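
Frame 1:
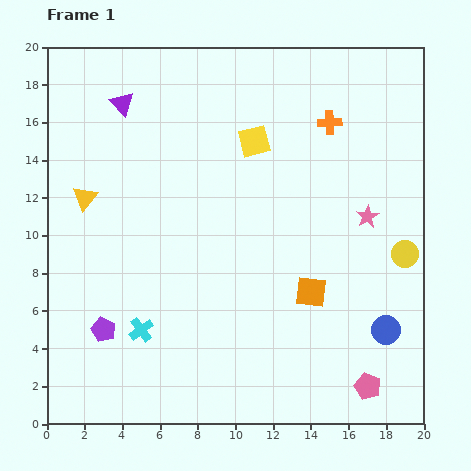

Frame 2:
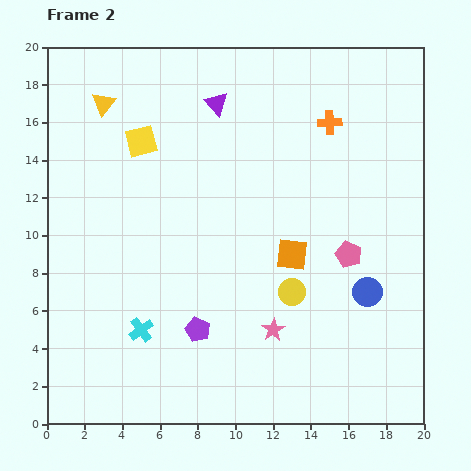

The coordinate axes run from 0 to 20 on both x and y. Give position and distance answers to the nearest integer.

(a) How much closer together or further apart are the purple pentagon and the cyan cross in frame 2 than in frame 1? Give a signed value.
+1

Distance in frame 1: 2. Distance in frame 2: 3.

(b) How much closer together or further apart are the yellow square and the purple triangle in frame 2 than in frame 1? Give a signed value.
-3

Distance in frame 1: 7. Distance in frame 2: 4.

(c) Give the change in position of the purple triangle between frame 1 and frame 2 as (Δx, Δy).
(5, 0)

The purple triangle was at (4, 17) in frame 1 and (9, 17) in frame 2.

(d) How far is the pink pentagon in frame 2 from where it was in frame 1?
7

The pink pentagon moved from (17, 2) to (16, 9), a distance of √(1² + 7²) ≈ 7.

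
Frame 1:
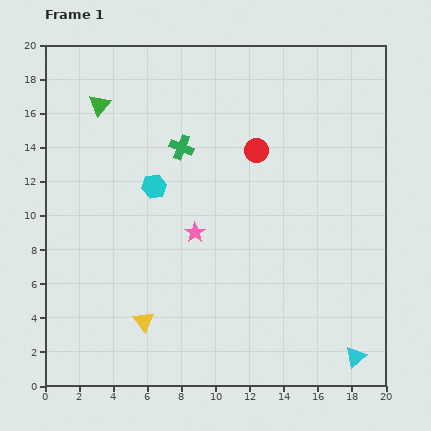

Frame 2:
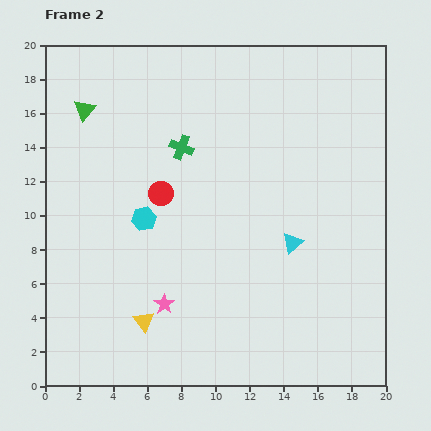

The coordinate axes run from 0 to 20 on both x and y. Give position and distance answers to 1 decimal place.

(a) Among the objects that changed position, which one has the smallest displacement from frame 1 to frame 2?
the green triangle

(moved 0.9)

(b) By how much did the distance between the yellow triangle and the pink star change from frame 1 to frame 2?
-4.4

Distance in frame 1: 6.0. Distance in frame 2: 1.6.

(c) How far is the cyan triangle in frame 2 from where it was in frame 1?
7.7

The cyan triangle moved from (18.2, 1.7) to (14.5, 8.4), a distance of √(3.7² + 6.7²) ≈ 7.7.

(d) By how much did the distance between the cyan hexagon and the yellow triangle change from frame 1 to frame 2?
-1.9

Distance in frame 1: 7.9. Distance in frame 2: 6.0.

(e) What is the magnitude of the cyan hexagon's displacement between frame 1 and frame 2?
2.0

The cyan hexagon moved from (6.4, 11.7) to (5.8, 9.8), a distance of √(0.6² + 1.9²) ≈ 2.0.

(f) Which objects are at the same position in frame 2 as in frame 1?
the green cross, the yellow triangle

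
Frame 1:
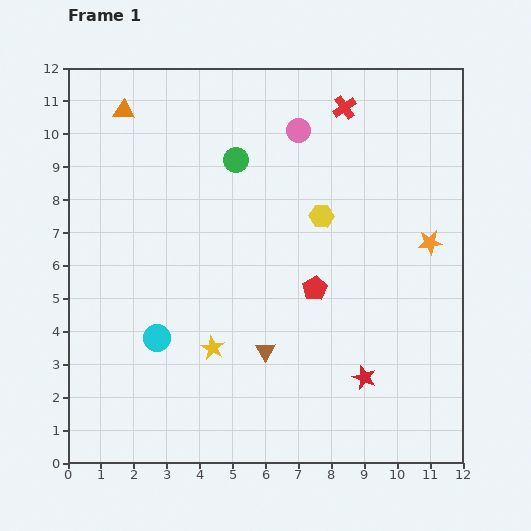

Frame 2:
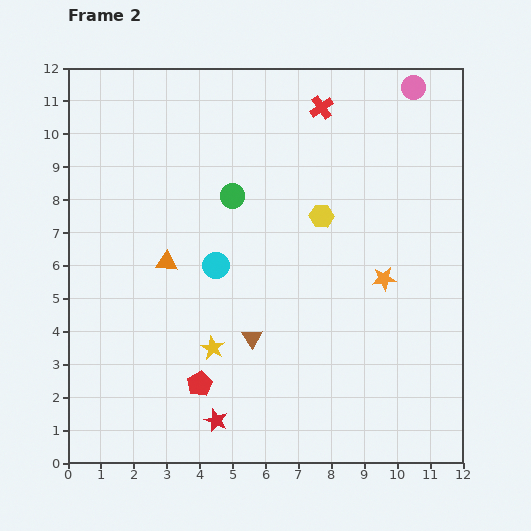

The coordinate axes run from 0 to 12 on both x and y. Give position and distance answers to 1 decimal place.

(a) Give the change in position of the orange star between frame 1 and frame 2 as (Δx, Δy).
(-1.4, -1.1)

The orange star was at (11.0, 6.7) in frame 1 and (9.6, 5.6) in frame 2.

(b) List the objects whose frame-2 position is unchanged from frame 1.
the yellow star, the yellow hexagon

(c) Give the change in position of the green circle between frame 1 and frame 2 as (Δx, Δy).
(-0.1, -1.1)

The green circle was at (5.1, 9.2) in frame 1 and (5.0, 8.1) in frame 2.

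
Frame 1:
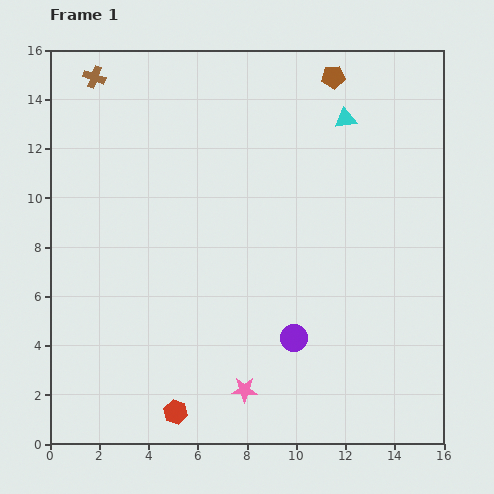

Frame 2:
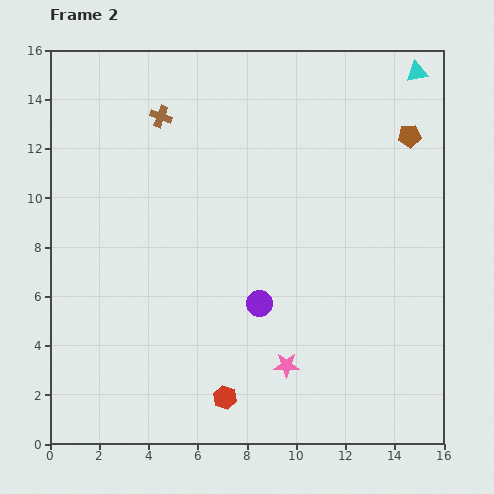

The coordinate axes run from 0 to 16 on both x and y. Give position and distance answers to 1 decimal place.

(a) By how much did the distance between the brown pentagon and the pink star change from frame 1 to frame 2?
-2.6

Distance in frame 1: 13.2. Distance in frame 2: 10.6.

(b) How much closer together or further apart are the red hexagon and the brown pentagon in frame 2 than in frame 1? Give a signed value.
-2.0

Distance in frame 1: 15.0. Distance in frame 2: 13.0.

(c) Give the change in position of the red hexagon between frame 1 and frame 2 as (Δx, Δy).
(2.0, 0.6)

The red hexagon was at (5.1, 1.3) in frame 1 and (7.1, 1.9) in frame 2.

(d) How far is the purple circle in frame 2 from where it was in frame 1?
2.0

The purple circle moved from (9.9, 4.3) to (8.5, 5.7), a distance of √(1.4² + 1.4²) ≈ 2.0.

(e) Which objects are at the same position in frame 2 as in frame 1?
none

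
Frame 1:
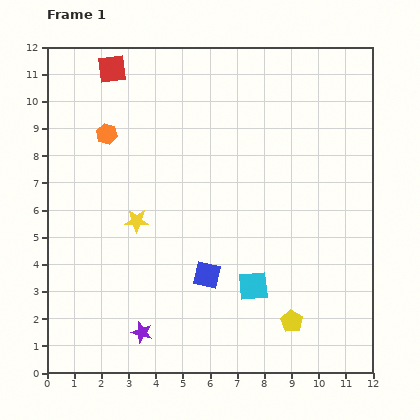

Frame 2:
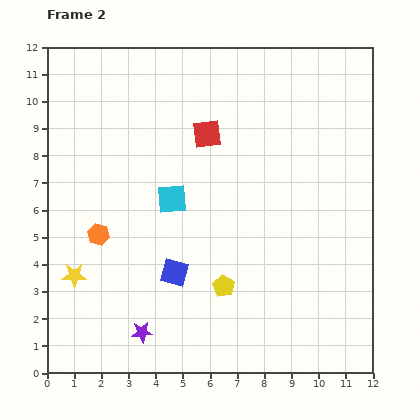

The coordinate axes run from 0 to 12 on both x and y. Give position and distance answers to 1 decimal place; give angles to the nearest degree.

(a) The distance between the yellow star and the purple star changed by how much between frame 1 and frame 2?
-0.8

Distance in frame 1: 4.1. Distance in frame 2: 3.3.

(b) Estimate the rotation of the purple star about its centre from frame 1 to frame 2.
20° counter-clockwise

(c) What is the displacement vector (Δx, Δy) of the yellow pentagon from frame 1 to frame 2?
(-2.5, 1.3)

The yellow pentagon was at (9.0, 1.9) in frame 1 and (6.5, 3.2) in frame 2.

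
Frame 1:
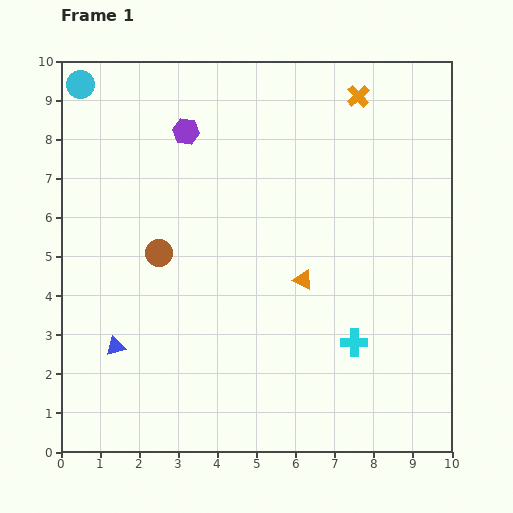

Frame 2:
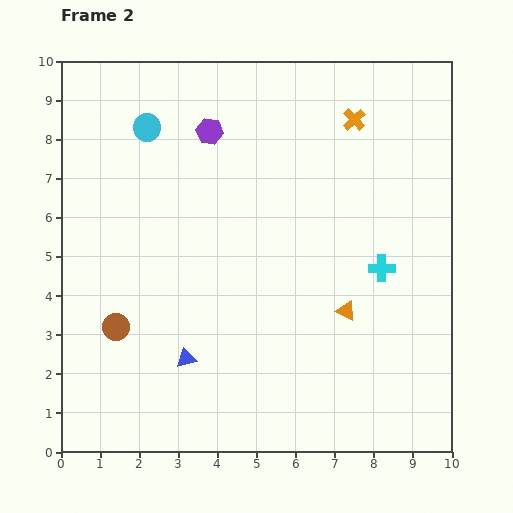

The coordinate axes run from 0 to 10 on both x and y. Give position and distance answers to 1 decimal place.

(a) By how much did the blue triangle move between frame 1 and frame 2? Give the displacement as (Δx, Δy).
(1.8, -0.3)

The blue triangle was at (1.4, 2.7) in frame 1 and (3.2, 2.4) in frame 2.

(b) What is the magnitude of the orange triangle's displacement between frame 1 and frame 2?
1.4

The orange triangle moved from (6.2, 4.4) to (7.3, 3.6), a distance of √(1.1² + 0.8²) ≈ 1.4.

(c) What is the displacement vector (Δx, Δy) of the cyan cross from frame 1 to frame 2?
(0.7, 1.9)

The cyan cross was at (7.5, 2.8) in frame 1 and (8.2, 4.7) in frame 2.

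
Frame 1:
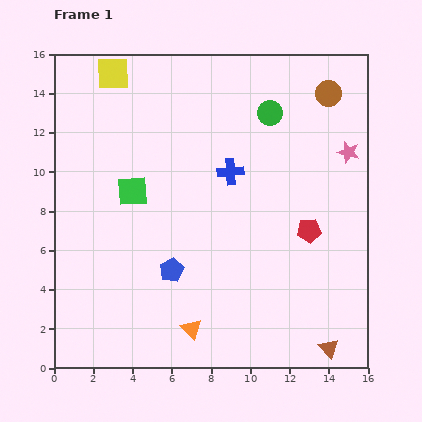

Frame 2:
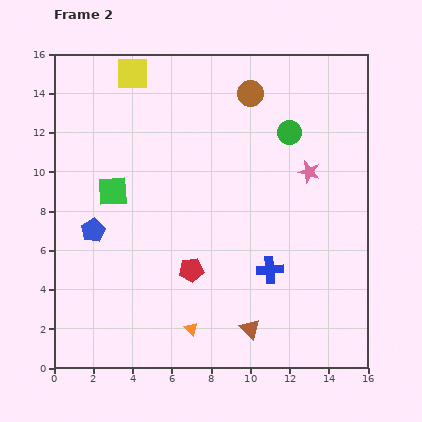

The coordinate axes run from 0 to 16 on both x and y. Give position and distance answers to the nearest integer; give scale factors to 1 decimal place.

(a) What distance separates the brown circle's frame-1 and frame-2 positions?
4

The brown circle moved from (14, 14) to (10, 14), a distance of √(4² + 0²) ≈ 4.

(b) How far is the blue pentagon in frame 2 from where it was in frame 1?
4

The blue pentagon moved from (6, 5) to (2, 7), a distance of √(4² + 2²) ≈ 4.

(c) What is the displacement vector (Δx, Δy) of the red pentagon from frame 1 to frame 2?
(-6, -2)

The red pentagon was at (13, 7) in frame 1 and (7, 5) in frame 2.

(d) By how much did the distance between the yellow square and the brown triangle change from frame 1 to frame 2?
-4

Distance in frame 1: 18. Distance in frame 2: 14.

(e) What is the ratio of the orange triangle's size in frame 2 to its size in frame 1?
0.6×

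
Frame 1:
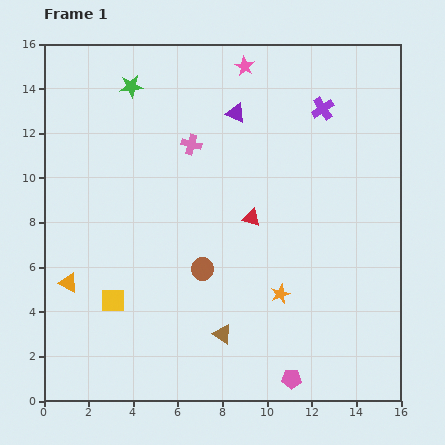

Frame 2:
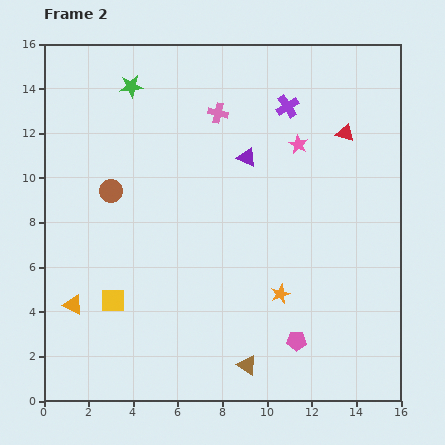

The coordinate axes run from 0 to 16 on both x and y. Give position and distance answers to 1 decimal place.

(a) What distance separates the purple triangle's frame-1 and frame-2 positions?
2.1

The purple triangle moved from (8.6, 12.9) to (9.1, 10.9), a distance of √(0.5² + 2.0²) ≈ 2.1.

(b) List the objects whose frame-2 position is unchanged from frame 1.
the green star, the orange star, the yellow square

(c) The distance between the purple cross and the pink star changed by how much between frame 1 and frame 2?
-2.2

Distance in frame 1: 4.0. Distance in frame 2: 1.8.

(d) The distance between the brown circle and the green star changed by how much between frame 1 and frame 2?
-4.0

Distance in frame 1: 8.8. Distance in frame 2: 4.8.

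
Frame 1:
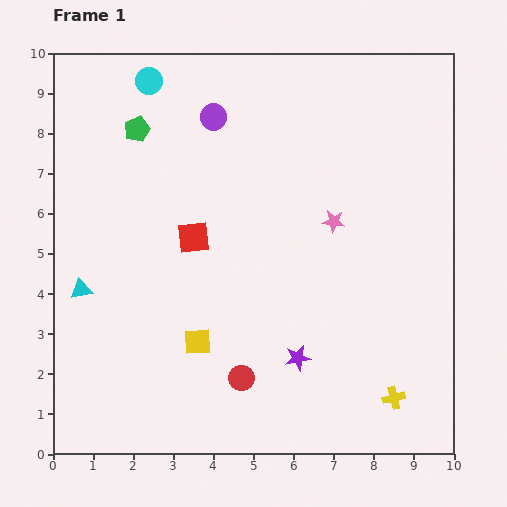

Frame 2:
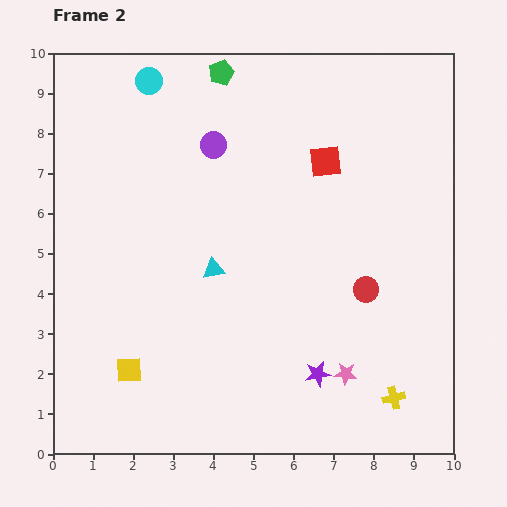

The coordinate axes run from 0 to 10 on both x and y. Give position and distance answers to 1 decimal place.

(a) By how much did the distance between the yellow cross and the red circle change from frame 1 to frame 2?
-1.0

Distance in frame 1: 3.8. Distance in frame 2: 2.8.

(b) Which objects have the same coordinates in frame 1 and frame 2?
the cyan circle, the yellow cross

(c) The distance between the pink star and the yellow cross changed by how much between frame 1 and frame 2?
-3.3

Distance in frame 1: 4.6. Distance in frame 2: 1.3.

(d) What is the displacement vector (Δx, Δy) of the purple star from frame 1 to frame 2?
(0.5, -0.4)

The purple star was at (6.1, 2.4) in frame 1 and (6.6, 2.0) in frame 2.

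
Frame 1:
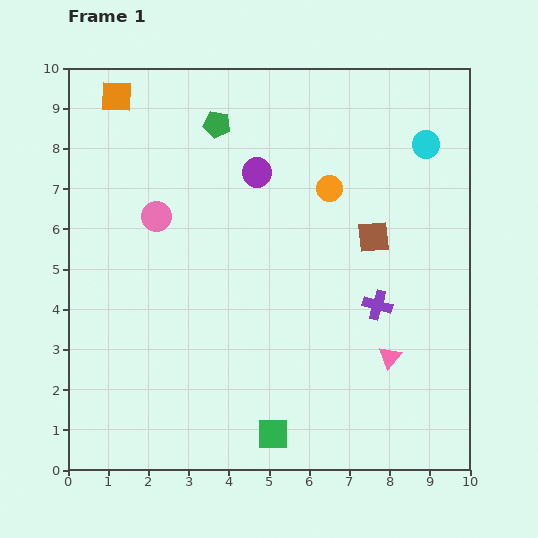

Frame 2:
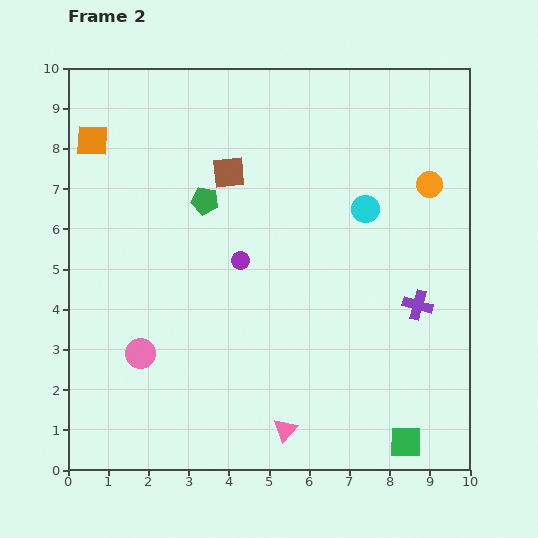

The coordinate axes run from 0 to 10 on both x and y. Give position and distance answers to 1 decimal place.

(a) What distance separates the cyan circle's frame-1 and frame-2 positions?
2.2

The cyan circle moved from (8.9, 8.1) to (7.4, 6.5), a distance of √(1.5² + 1.6²) ≈ 2.2.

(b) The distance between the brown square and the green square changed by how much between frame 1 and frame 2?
+2.5

Distance in frame 1: 5.5. Distance in frame 2: 8.0.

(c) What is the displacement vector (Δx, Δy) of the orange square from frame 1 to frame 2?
(-0.6, -1.1)

The orange square was at (1.2, 9.3) in frame 1 and (0.6, 8.2) in frame 2.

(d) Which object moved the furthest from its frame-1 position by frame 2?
the brown square

(moved 3.9; next 3.4)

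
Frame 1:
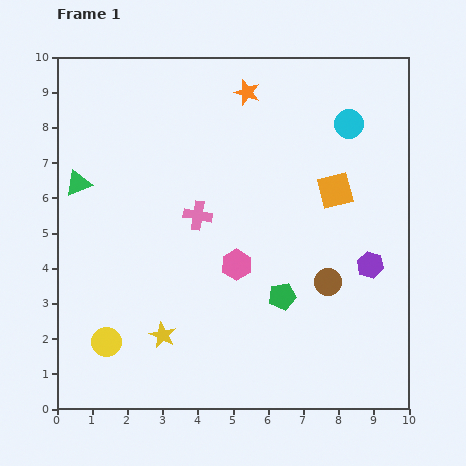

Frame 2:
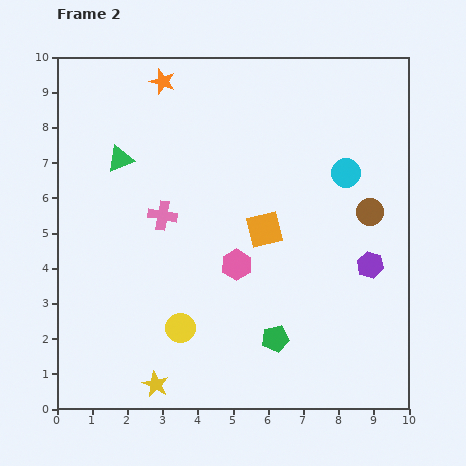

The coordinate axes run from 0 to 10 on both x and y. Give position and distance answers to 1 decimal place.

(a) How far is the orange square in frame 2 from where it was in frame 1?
2.3

The orange square moved from (7.9, 6.2) to (5.9, 5.1), a distance of √(2.0² + 1.1²) ≈ 2.3.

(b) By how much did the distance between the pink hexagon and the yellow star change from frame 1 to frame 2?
+1.2

Distance in frame 1: 2.9. Distance in frame 2: 4.1.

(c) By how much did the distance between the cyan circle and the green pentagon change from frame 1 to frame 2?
-0.2

Distance in frame 1: 5.3. Distance in frame 2: 5.1.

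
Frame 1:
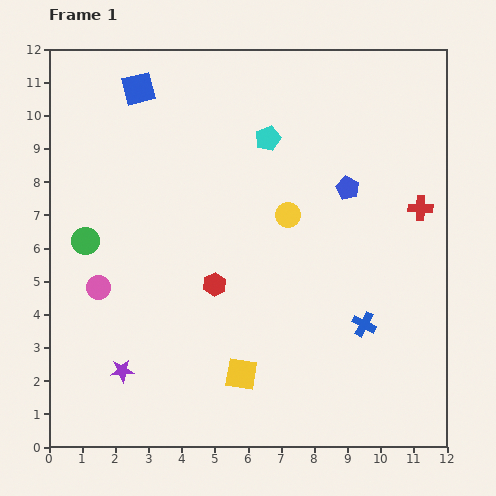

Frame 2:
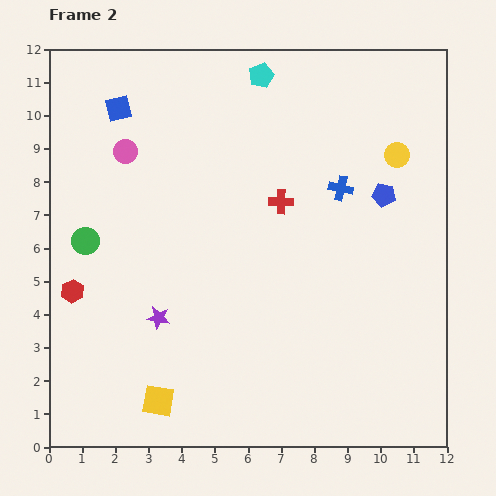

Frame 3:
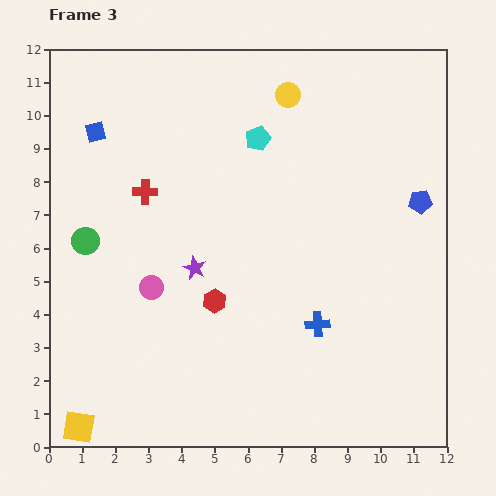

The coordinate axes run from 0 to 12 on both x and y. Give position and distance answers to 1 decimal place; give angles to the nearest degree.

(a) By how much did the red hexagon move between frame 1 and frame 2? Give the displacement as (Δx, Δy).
(-4.3, -0.2)

The red hexagon was at (5.0, 4.9) in frame 1 and (0.7, 4.7) in frame 2.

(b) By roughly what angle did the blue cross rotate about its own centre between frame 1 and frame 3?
31° counter-clockwise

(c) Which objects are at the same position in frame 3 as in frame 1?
the green circle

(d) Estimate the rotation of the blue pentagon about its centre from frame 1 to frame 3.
30° counter-clockwise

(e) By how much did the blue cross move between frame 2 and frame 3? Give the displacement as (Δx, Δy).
(-0.7, -4.1)

The blue cross was at (8.8, 7.8) in frame 2 and (8.1, 3.7) in frame 3.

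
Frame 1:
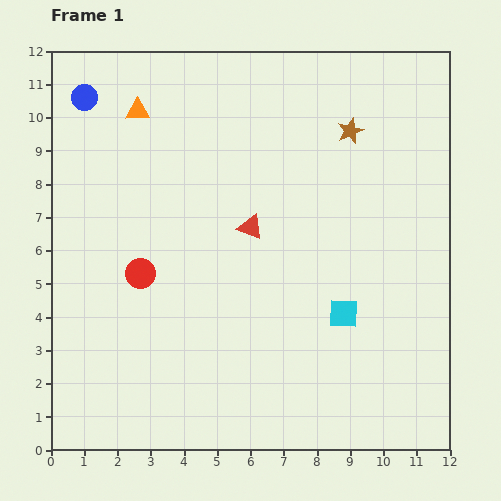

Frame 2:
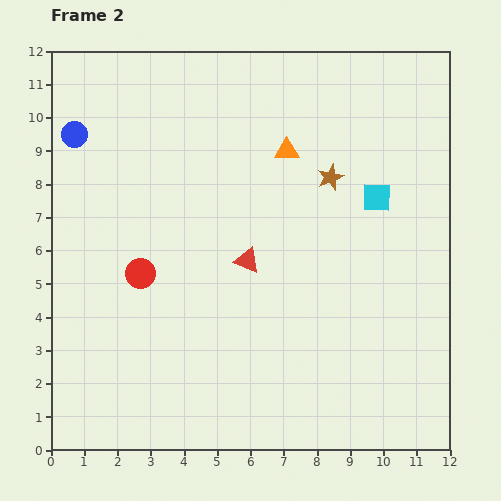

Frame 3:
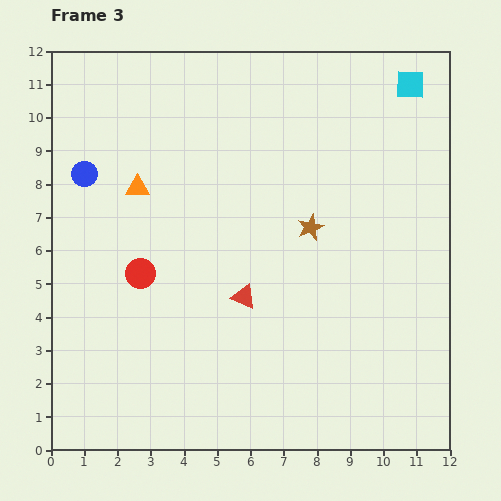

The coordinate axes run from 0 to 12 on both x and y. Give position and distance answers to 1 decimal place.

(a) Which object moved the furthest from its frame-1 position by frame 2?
the orange triangle

(moved 4.7; next 3.6)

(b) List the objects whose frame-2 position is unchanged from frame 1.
the red circle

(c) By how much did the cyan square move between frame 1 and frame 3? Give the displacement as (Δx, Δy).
(2.0, 6.9)

The cyan square was at (8.8, 4.1) in frame 1 and (10.8, 11.0) in frame 3.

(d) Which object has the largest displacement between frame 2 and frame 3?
the orange triangle

(moved 4.6; next 3.5)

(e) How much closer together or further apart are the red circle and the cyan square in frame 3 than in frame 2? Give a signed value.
+2.4

Distance in frame 2: 7.5. Distance in frame 3: 9.9.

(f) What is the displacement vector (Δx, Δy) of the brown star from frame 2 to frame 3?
(-0.6, -1.5)

The brown star was at (8.4, 8.2) in frame 2 and (7.8, 6.7) in frame 3.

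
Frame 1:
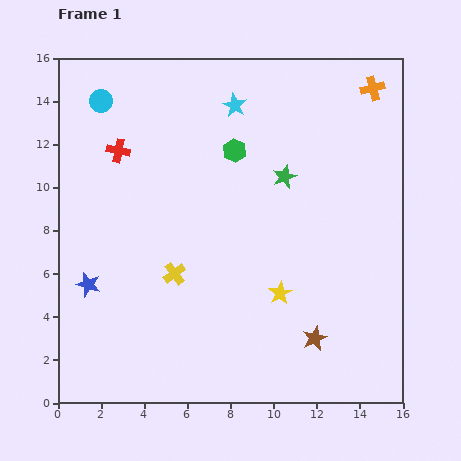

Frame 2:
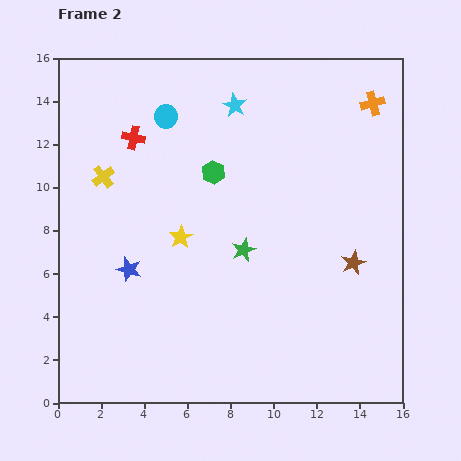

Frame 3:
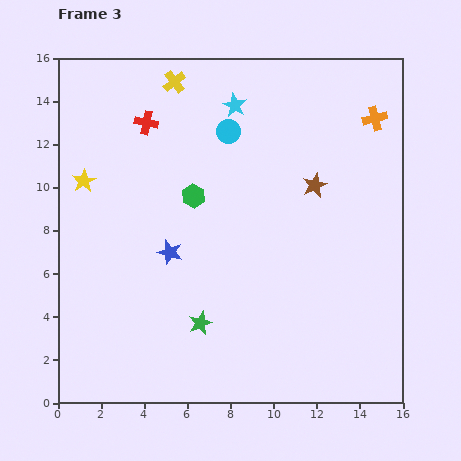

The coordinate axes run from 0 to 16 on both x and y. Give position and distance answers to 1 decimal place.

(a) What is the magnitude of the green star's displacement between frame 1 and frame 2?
3.9

The green star moved from (10.5, 10.5) to (8.6, 7.1), a distance of √(1.9² + 3.4²) ≈ 3.9.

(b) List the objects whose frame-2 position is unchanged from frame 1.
the cyan star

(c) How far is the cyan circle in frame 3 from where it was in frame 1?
6.1

The cyan circle moved from (2.0, 14.0) to (7.9, 12.6), a distance of √(5.9² + 1.4²) ≈ 6.1.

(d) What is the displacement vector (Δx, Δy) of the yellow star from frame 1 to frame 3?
(-9.1, 5.2)

The yellow star was at (10.3, 5.1) in frame 1 and (1.2, 10.3) in frame 3.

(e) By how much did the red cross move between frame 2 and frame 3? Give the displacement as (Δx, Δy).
(0.6, 0.7)

The red cross was at (3.5, 12.3) in frame 2 and (4.1, 13.0) in frame 3.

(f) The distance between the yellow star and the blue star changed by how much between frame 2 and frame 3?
+2.4

Distance in frame 2: 2.8. Distance in frame 3: 5.2.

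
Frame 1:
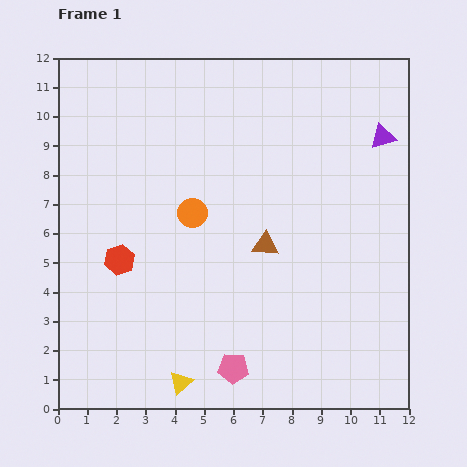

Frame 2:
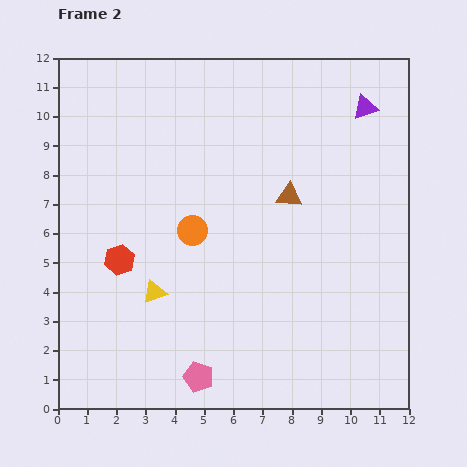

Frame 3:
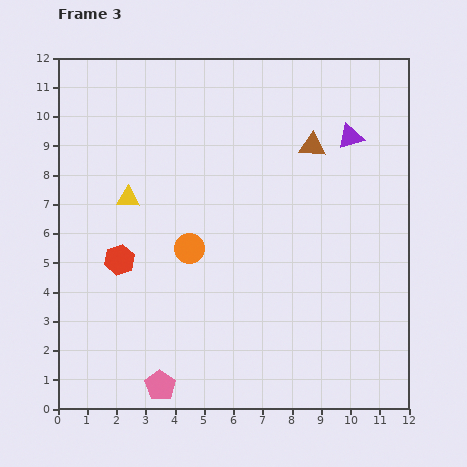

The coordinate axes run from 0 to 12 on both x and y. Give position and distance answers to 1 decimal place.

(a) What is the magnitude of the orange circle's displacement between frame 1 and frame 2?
0.6

The orange circle moved from (4.6, 6.7) to (4.6, 6.1), a distance of √(0.0² + 0.6²) ≈ 0.6.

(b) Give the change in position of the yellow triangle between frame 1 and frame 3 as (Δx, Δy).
(-1.8, 6.3)

The yellow triangle was at (4.2, 0.9) in frame 1 and (2.4, 7.2) in frame 3.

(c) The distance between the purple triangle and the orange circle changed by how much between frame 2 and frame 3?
-0.5

Distance in frame 2: 7.2. Distance in frame 3: 6.7.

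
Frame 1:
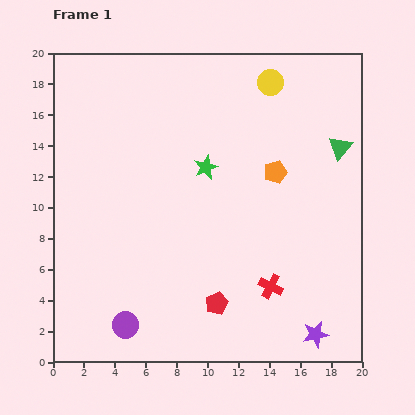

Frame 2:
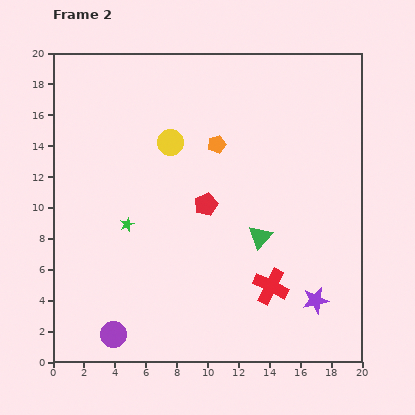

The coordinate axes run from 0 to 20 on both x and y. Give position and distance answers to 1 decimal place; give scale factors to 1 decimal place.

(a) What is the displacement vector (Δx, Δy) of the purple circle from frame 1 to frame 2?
(-0.8, -0.6)

The purple circle was at (4.7, 2.4) in frame 1 and (3.9, 1.8) in frame 2.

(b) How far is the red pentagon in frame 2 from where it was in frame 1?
6.4

The red pentagon moved from (10.6, 3.8) to (9.9, 10.2), a distance of √(0.7² + 6.4²) ≈ 6.4.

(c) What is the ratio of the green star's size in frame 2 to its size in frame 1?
0.6×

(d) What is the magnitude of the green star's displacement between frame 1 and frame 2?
6.3

The green star moved from (9.9, 12.6) to (4.8, 8.9), a distance of √(5.1² + 3.7²) ≈ 6.3.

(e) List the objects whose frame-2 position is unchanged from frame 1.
the red cross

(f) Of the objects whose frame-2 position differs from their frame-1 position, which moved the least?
the purple circle

(moved 1.0)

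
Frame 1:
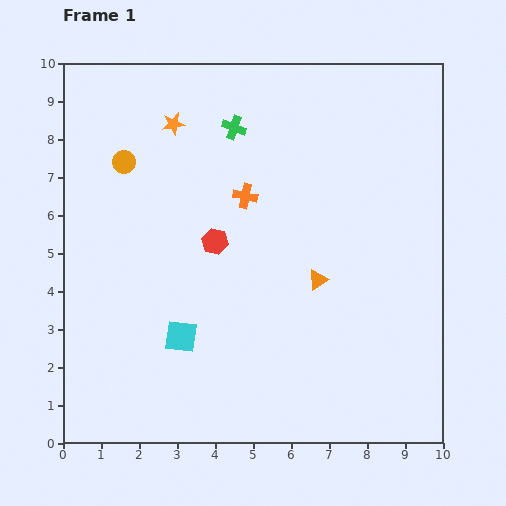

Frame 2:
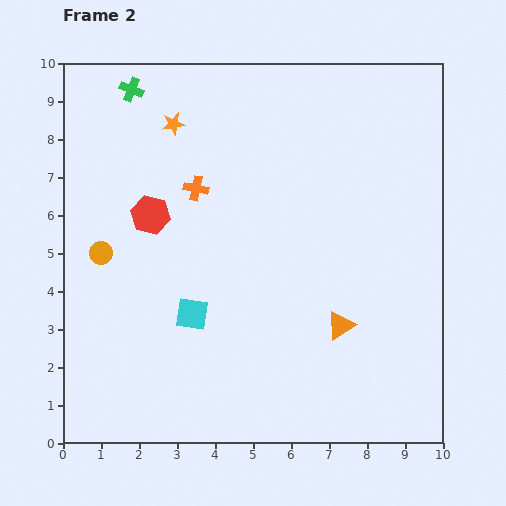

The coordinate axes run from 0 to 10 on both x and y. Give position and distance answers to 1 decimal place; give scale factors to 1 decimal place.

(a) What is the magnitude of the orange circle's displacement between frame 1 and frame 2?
2.5

The orange circle moved from (1.6, 7.4) to (1.0, 5.0), a distance of √(0.6² + 2.4²) ≈ 2.5.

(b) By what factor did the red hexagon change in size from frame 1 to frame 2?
1.5×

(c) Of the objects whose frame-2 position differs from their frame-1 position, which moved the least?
the cyan square

(moved 0.7)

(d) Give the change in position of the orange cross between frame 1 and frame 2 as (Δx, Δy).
(-1.3, 0.2)

The orange cross was at (4.8, 6.5) in frame 1 and (3.5, 6.7) in frame 2.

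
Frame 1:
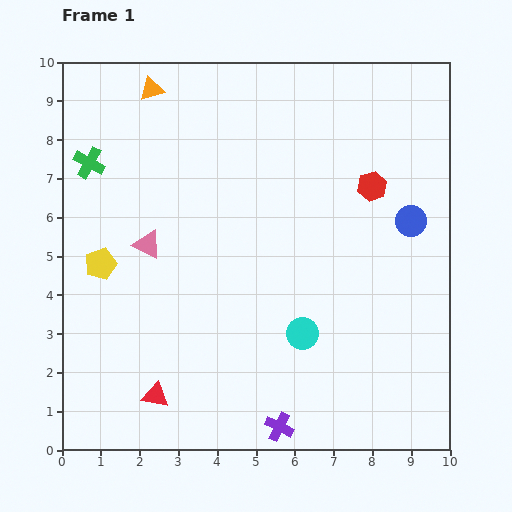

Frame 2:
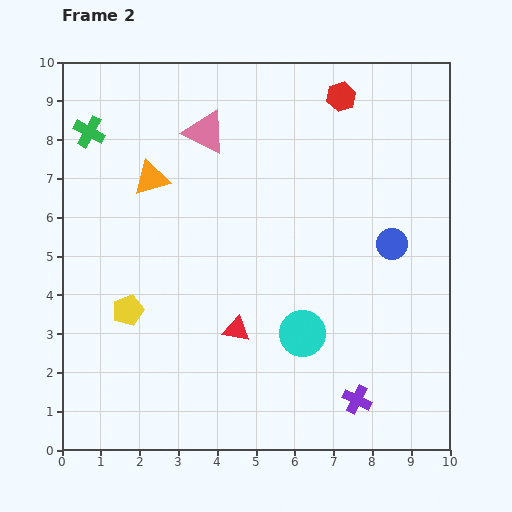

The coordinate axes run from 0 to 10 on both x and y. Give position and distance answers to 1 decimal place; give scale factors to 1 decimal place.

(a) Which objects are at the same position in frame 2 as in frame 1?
the cyan circle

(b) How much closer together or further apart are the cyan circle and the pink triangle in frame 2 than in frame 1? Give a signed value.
+1.2

Distance in frame 1: 4.6. Distance in frame 2: 5.8.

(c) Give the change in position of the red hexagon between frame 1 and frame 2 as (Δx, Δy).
(-0.8, 2.3)

The red hexagon was at (8.0, 6.8) in frame 1 and (7.2, 9.1) in frame 2.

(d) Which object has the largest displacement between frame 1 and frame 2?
the pink triangle

(moved 3.3; next 2.7)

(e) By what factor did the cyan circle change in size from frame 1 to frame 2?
1.5×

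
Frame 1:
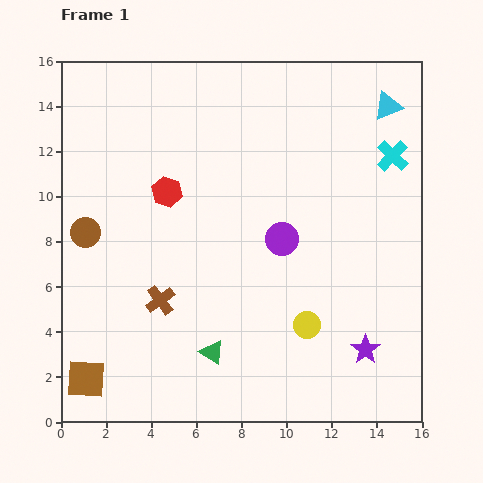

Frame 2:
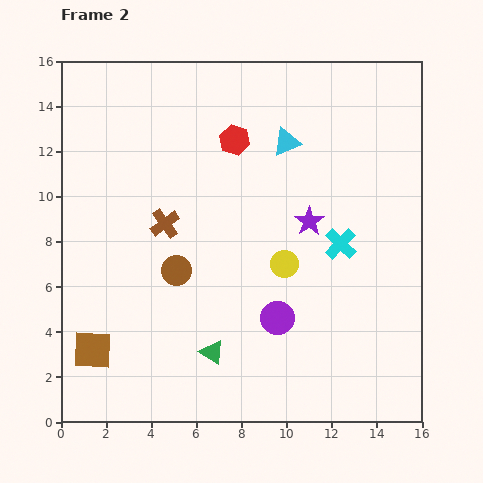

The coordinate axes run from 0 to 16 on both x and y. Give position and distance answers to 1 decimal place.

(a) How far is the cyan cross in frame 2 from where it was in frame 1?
4.5

The cyan cross moved from (14.7, 11.8) to (12.4, 7.9), a distance of √(2.3² + 3.9²) ≈ 4.5.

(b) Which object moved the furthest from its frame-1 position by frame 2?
the purple star

(moved 6.2; next 4.8)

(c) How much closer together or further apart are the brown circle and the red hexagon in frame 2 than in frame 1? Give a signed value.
+2.4

Distance in frame 1: 4.0. Distance in frame 2: 6.4.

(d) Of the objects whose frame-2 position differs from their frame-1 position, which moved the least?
the brown square

(moved 1.3)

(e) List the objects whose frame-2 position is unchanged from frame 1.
the green triangle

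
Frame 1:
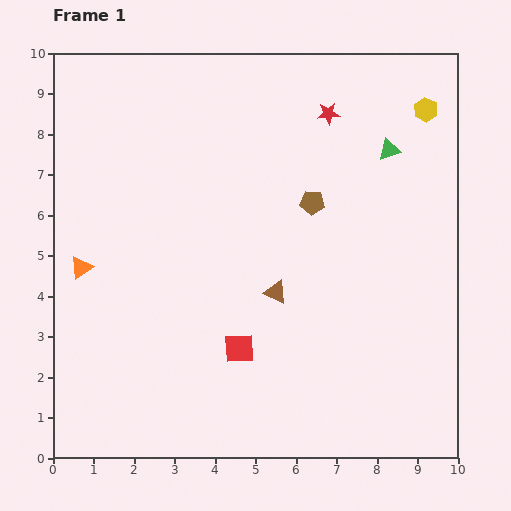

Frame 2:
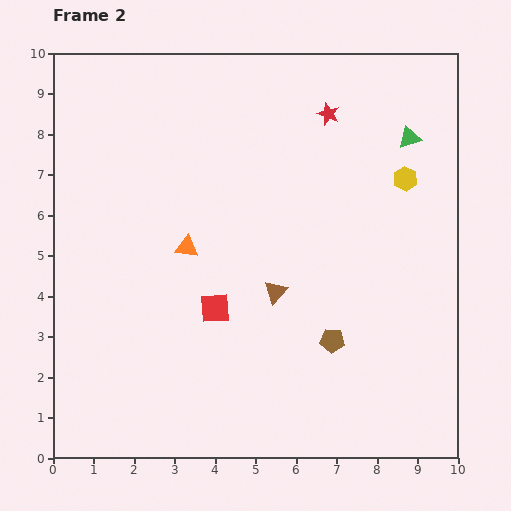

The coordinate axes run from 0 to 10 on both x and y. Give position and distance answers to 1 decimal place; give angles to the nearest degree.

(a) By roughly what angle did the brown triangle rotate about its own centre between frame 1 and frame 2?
49° clockwise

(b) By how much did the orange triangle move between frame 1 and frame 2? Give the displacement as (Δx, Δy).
(2.6, 0.5)

The orange triangle was at (0.7, 4.7) in frame 1 and (3.3, 5.2) in frame 2.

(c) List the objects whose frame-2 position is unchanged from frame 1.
the red star, the brown triangle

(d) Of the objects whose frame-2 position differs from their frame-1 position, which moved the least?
the green triangle

(moved 0.6)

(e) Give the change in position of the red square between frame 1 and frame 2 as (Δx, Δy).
(-0.6, 1.0)

The red square was at (4.6, 2.7) in frame 1 and (4.0, 3.7) in frame 2.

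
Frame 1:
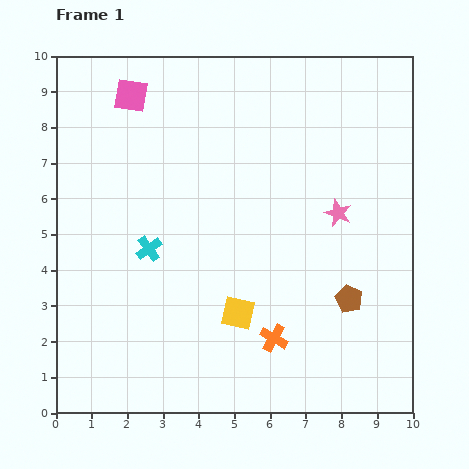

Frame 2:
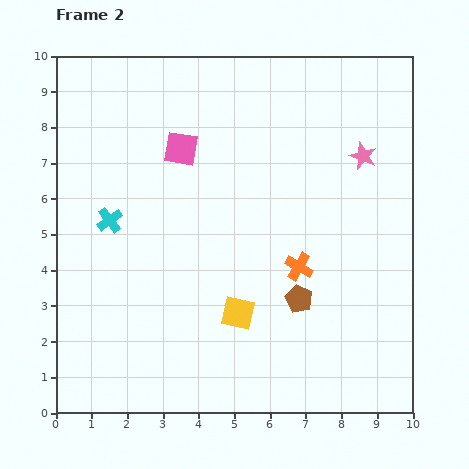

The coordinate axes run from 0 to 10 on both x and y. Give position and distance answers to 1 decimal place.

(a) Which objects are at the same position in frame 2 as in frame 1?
the yellow square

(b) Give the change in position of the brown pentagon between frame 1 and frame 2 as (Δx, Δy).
(-1.4, 0.0)

The brown pentagon was at (8.2, 3.2) in frame 1 and (6.8, 3.2) in frame 2.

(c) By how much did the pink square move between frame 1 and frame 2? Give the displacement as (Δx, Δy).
(1.4, -1.5)

The pink square was at (2.1, 8.9) in frame 1 and (3.5, 7.4) in frame 2.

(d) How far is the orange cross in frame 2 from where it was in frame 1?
2.1

The orange cross moved from (6.1, 2.1) to (6.8, 4.1), a distance of √(0.7² + 2.0²) ≈ 2.1.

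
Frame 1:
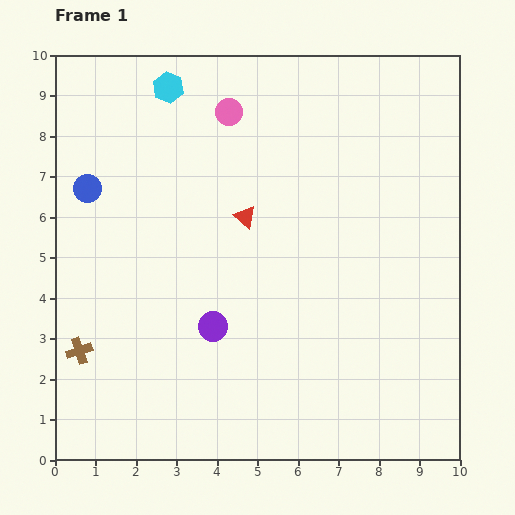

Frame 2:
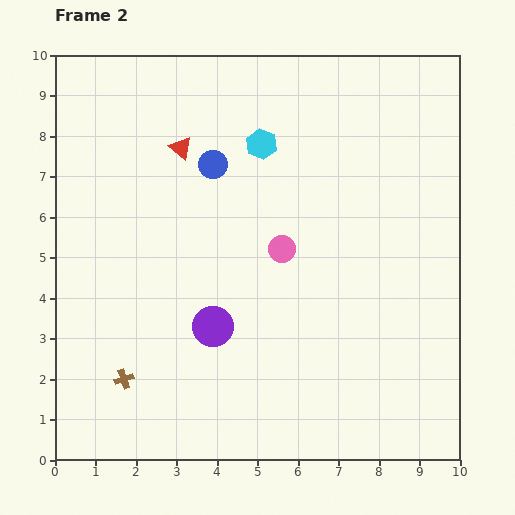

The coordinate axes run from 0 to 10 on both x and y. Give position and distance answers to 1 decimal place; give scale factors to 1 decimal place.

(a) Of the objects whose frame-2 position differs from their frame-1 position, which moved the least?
the brown cross

(moved 1.3)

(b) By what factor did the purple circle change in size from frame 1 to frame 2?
1.4×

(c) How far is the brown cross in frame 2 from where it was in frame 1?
1.3

The brown cross moved from (0.6, 2.7) to (1.7, 2.0), a distance of √(1.1² + 0.7²) ≈ 1.3.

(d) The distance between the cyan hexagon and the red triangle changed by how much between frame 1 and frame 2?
-1.7

Distance in frame 1: 3.7. Distance in frame 2: 2.0.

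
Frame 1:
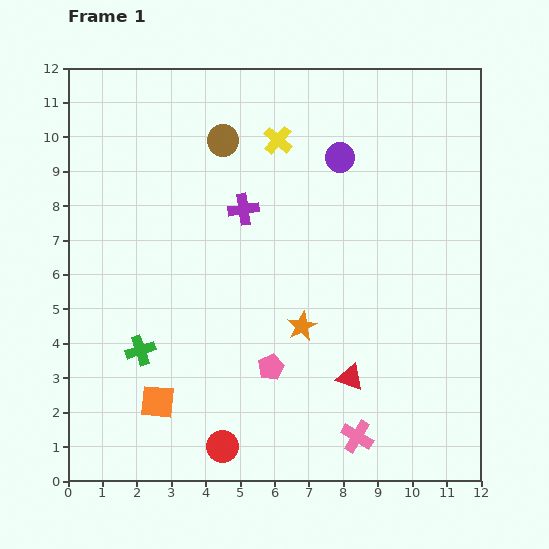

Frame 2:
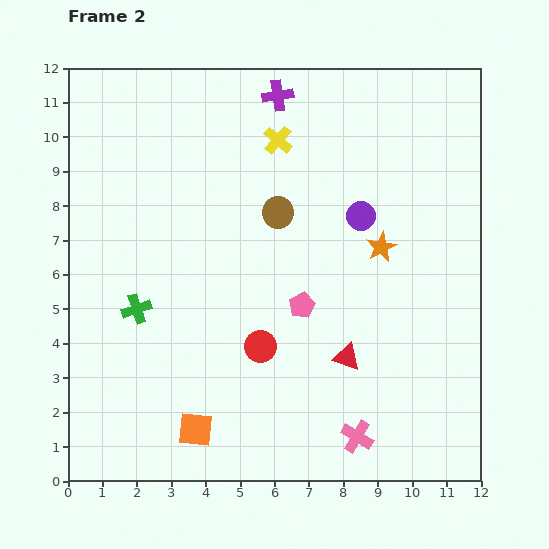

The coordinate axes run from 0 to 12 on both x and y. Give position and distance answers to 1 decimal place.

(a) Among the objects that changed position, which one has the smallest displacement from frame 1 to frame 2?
the red triangle

(moved 0.6)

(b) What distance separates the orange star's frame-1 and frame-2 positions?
3.3

The orange star moved from (6.8, 4.5) to (9.1, 6.8), a distance of √(2.3² + 2.3²) ≈ 3.3.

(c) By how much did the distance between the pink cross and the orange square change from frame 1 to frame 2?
-1.2

Distance in frame 1: 5.9. Distance in frame 2: 4.7.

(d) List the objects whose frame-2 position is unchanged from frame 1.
the pink cross, the yellow cross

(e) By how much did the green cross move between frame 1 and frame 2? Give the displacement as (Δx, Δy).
(-0.1, 1.2)

The green cross was at (2.1, 3.8) in frame 1 and (2.0, 5.0) in frame 2.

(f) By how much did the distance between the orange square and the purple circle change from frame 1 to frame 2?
-1.1

Distance in frame 1: 8.9. Distance in frame 2: 7.8.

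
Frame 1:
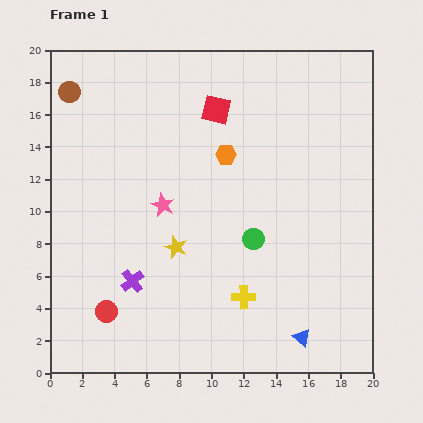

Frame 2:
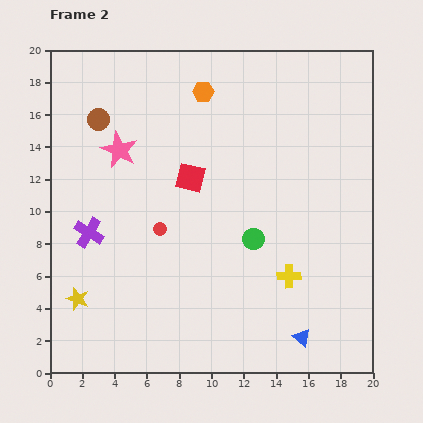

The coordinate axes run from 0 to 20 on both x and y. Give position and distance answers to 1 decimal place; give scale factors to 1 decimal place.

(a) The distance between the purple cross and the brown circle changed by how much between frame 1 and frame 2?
-5.3

Distance in frame 1: 12.3. Distance in frame 2: 7.0.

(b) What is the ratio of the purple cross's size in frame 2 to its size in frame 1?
1.3×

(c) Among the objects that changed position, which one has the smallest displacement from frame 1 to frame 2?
the brown circle

(moved 2.5)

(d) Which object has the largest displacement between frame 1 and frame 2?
the yellow star

(moved 6.9; next 6.1)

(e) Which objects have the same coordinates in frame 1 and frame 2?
the green circle, the blue triangle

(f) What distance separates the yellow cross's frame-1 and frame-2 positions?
3.1

The yellow cross moved from (12.0, 4.7) to (14.8, 6.0), a distance of √(2.8² + 1.3²) ≈ 3.1.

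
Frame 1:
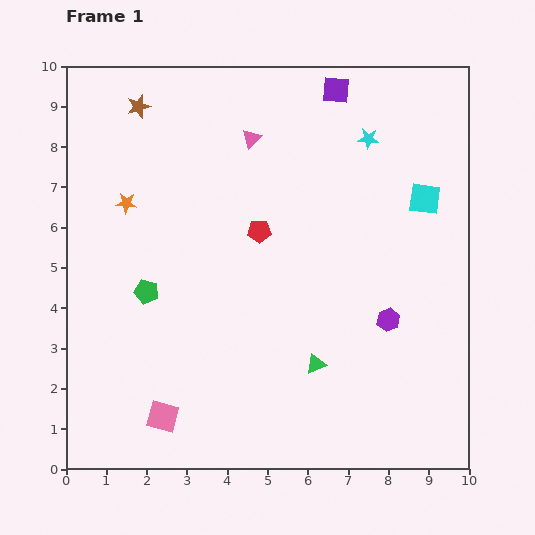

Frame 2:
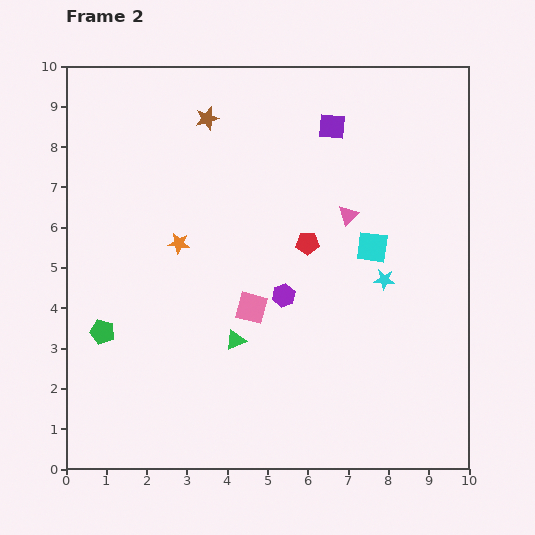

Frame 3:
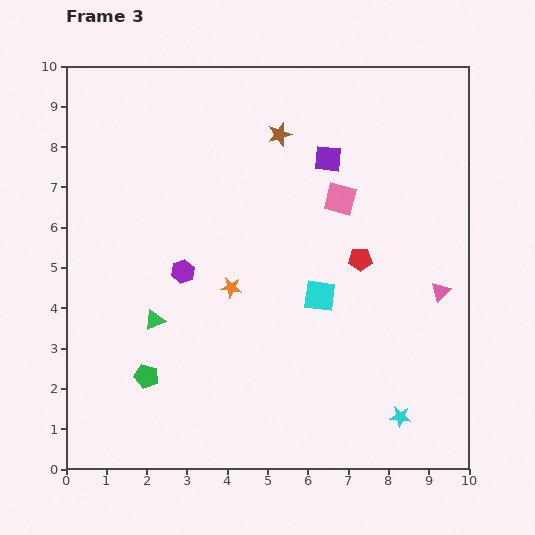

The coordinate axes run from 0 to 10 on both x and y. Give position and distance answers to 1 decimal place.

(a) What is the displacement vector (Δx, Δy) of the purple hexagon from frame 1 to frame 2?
(-2.6, 0.6)

The purple hexagon was at (8.0, 3.7) in frame 1 and (5.4, 4.3) in frame 2.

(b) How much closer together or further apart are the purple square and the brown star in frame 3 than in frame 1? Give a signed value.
-3.6

Distance in frame 1: 4.9. Distance in frame 3: 1.3.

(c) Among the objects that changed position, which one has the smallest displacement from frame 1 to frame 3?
the purple square

(moved 1.7)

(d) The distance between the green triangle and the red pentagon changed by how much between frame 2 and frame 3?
+2.3

Distance in frame 2: 3.0. Distance in frame 3: 5.3.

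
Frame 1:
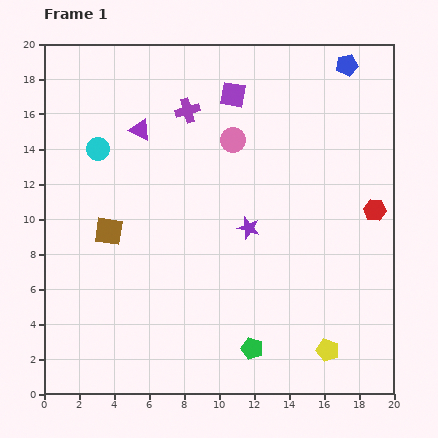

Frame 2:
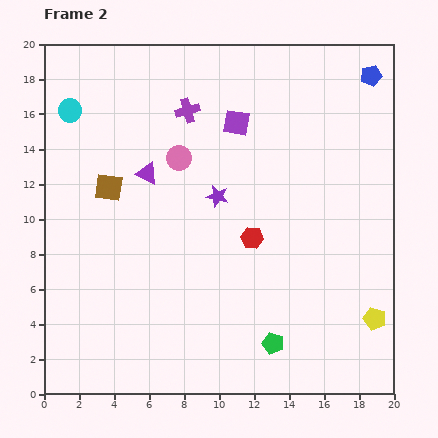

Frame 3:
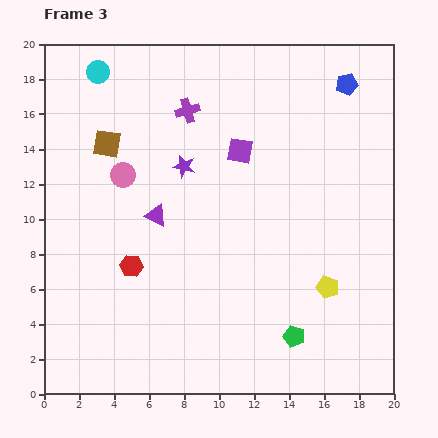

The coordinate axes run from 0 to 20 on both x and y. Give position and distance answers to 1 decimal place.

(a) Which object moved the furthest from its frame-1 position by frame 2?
the red hexagon

(moved 7.2; next 3.3)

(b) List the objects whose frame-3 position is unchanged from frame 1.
the purple cross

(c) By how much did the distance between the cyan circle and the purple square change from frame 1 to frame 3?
+1.0

Distance in frame 1: 8.3. Distance in frame 3: 9.3.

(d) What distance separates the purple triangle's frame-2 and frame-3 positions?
2.5

The purple triangle moved from (5.9, 12.6) to (6.4, 10.2), a distance of √(0.5² + 2.4²) ≈ 2.5.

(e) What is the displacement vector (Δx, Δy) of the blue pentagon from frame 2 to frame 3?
(-1.4, -0.5)

The blue pentagon was at (18.7, 18.2) in frame 2 and (17.3, 17.7) in frame 3.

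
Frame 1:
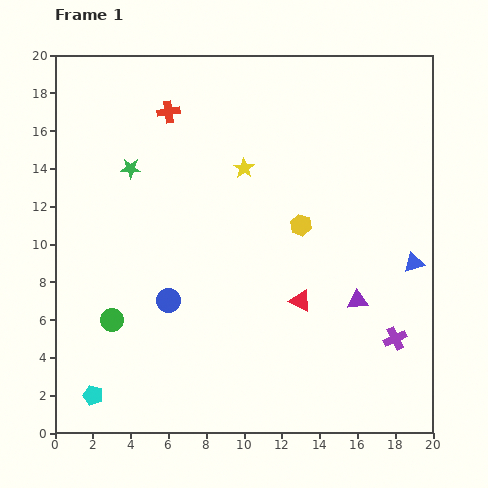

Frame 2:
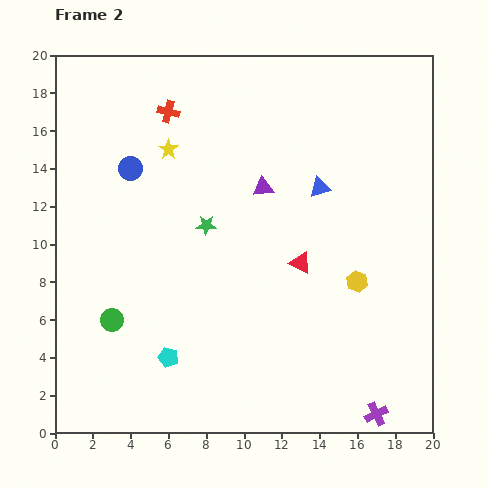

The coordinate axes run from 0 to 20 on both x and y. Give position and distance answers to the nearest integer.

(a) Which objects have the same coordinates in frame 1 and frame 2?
the red cross, the green circle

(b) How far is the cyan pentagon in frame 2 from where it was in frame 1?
4

The cyan pentagon moved from (2, 2) to (6, 4), a distance of √(4² + 2²) ≈ 4.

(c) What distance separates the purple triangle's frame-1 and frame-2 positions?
8

The purple triangle moved from (16, 7) to (11, 13), a distance of √(5² + 6²) ≈ 8.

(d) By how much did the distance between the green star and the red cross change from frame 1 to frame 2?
+2

Distance in frame 1: 4. Distance in frame 2: 6.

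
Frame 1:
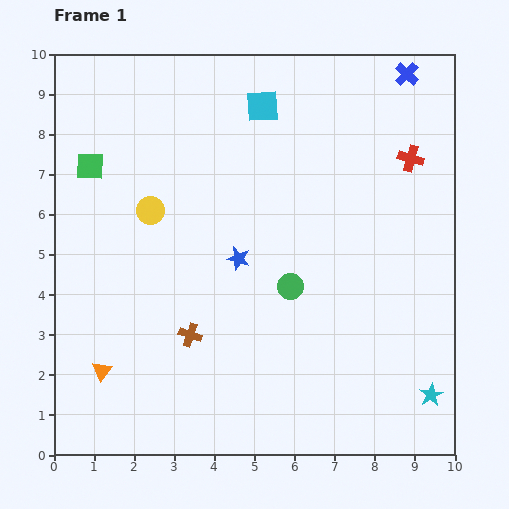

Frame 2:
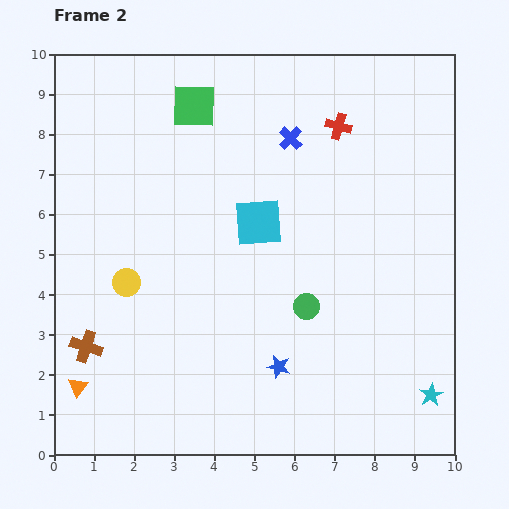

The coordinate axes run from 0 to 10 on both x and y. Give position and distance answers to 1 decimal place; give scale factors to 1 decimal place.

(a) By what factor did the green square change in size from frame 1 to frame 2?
1.6×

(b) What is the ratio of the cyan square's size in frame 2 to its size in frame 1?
1.5×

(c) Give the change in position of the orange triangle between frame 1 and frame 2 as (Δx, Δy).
(-0.6, -0.4)

The orange triangle was at (1.2, 2.1) in frame 1 and (0.6, 1.7) in frame 2.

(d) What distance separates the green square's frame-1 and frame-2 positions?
3.0

The green square moved from (0.9, 7.2) to (3.5, 8.7), a distance of √(2.6² + 1.5²) ≈ 3.0.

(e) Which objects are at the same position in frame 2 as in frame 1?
the cyan star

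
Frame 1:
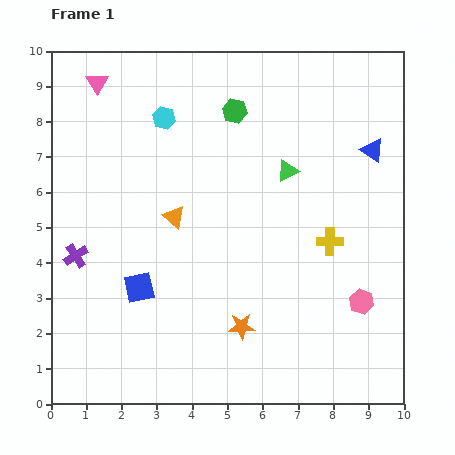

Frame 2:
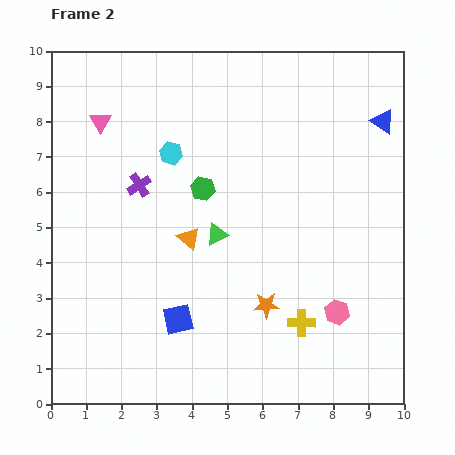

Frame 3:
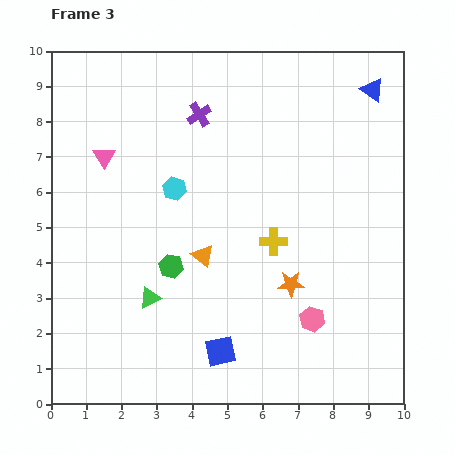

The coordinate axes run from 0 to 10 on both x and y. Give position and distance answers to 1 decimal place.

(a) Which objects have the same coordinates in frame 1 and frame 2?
none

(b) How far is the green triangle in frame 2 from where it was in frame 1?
2.7

The green triangle moved from (6.7, 6.6) to (4.7, 4.8), a distance of √(2.0² + 1.8²) ≈ 2.7.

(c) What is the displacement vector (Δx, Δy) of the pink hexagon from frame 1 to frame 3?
(-1.4, -0.5)

The pink hexagon was at (8.8, 2.9) in frame 1 and (7.4, 2.4) in frame 3.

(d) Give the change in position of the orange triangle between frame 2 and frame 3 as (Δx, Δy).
(0.4, -0.5)

The orange triangle was at (3.9, 4.7) in frame 2 and (4.3, 4.2) in frame 3.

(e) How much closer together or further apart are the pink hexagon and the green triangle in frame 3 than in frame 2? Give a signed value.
+0.6

Distance in frame 2: 4.0. Distance in frame 3: 4.6.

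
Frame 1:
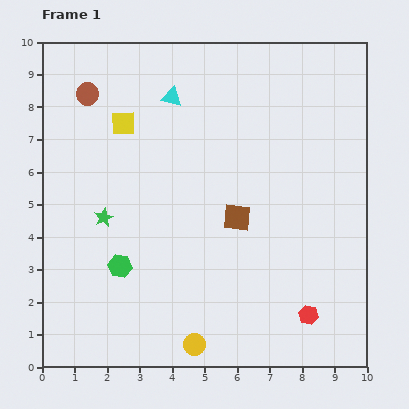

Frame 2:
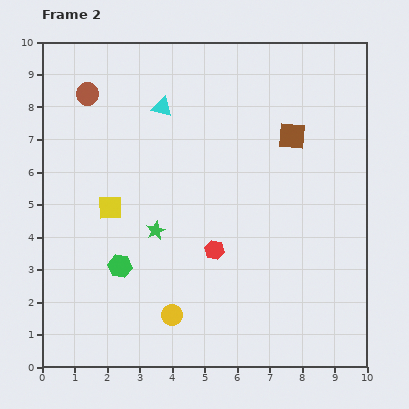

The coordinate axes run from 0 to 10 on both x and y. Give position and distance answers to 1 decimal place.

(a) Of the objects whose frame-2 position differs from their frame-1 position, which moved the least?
the cyan triangle

(moved 0.4)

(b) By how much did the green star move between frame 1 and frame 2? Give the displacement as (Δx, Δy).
(1.6, -0.4)

The green star was at (1.9, 4.6) in frame 1 and (3.5, 4.2) in frame 2.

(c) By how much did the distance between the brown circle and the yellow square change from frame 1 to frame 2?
+2.2

Distance in frame 1: 1.4. Distance in frame 2: 3.6.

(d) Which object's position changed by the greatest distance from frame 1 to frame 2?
the red hexagon

(moved 3.5; next 3.0)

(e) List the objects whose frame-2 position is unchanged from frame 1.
the brown circle, the green hexagon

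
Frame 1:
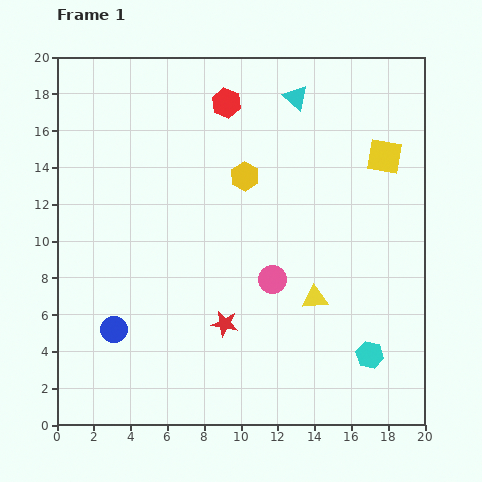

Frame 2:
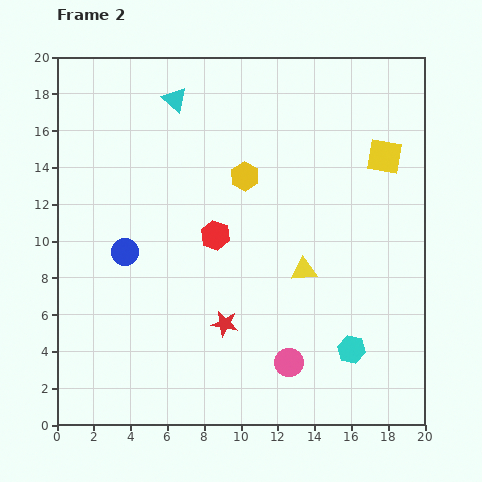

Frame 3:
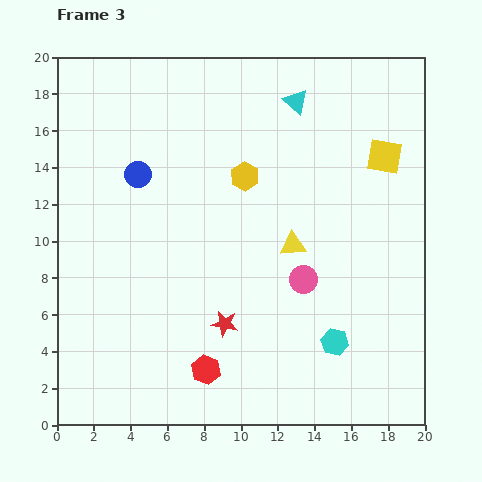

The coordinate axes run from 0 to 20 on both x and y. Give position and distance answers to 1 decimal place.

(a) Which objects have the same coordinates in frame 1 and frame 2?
the red star, the yellow square, the yellow hexagon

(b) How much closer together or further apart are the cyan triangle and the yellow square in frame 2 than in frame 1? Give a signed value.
+6.0

Distance in frame 1: 5.8. Distance in frame 2: 11.8.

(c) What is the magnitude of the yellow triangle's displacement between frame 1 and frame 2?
1.6

The yellow triangle moved from (14.0, 6.9) to (13.4, 8.4), a distance of √(0.6² + 1.5²) ≈ 1.6.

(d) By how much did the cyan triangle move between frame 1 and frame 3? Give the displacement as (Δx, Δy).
(0.0, -0.2)

The cyan triangle was at (13.0, 17.8) in frame 1 and (13.0, 17.6) in frame 3.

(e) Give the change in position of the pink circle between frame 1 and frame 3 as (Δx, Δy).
(1.7, 0.0)

The pink circle was at (11.7, 7.9) in frame 1 and (13.4, 7.9) in frame 3.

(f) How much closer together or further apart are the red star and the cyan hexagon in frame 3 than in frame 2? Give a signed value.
-0.9

Distance in frame 2: 7.0. Distance in frame 3: 6.1.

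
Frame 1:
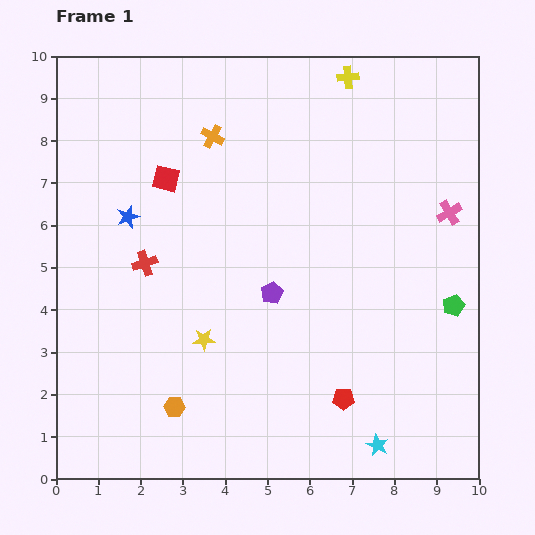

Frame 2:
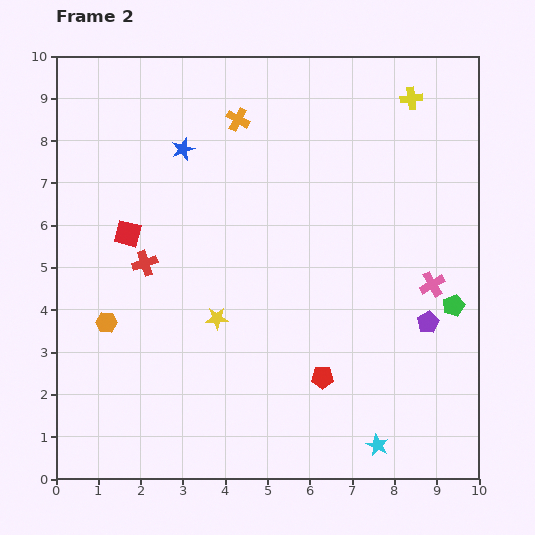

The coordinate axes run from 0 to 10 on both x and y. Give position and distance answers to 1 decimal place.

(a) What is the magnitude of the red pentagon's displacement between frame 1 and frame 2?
0.7

The red pentagon moved from (6.8, 1.9) to (6.3, 2.4), a distance of √(0.5² + 0.5²) ≈ 0.7.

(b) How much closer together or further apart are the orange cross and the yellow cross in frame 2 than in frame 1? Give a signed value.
+0.6

Distance in frame 1: 3.5. Distance in frame 2: 4.1.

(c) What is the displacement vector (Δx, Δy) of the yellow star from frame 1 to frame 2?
(0.3, 0.5)

The yellow star was at (3.5, 3.3) in frame 1 and (3.8, 3.8) in frame 2.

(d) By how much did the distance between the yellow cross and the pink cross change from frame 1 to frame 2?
+0.4

Distance in frame 1: 4.0. Distance in frame 2: 4.4.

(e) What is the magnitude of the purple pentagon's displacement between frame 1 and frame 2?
3.8

The purple pentagon moved from (5.1, 4.4) to (8.8, 3.7), a distance of √(3.7² + 0.7²) ≈ 3.8.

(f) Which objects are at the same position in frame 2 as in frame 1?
the green pentagon, the red cross, the cyan star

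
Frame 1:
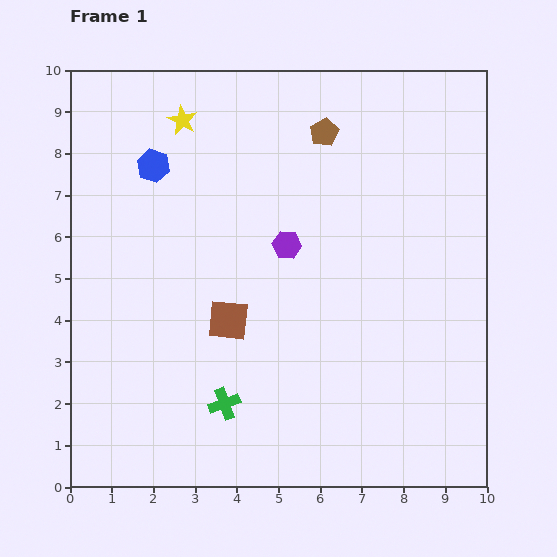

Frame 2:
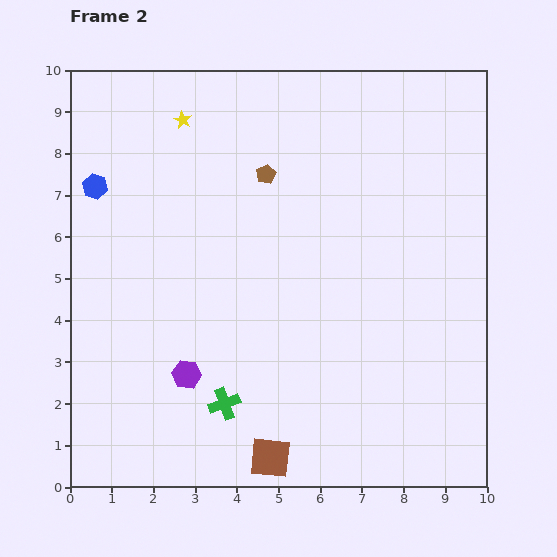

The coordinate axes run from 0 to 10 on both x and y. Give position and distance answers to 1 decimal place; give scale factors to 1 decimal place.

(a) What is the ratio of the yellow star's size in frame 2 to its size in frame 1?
0.6×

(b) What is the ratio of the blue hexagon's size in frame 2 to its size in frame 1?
0.8×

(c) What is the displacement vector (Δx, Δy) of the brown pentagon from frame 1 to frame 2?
(-1.4, -1.0)

The brown pentagon was at (6.1, 8.5) in frame 1 and (4.7, 7.5) in frame 2.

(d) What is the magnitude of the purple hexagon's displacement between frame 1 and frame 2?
3.9

The purple hexagon moved from (5.2, 5.8) to (2.8, 2.7), a distance of √(2.4² + 3.1²) ≈ 3.9.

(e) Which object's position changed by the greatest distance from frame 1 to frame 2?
the purple hexagon

(moved 3.9; next 3.4)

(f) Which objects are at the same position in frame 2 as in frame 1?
the yellow star, the green cross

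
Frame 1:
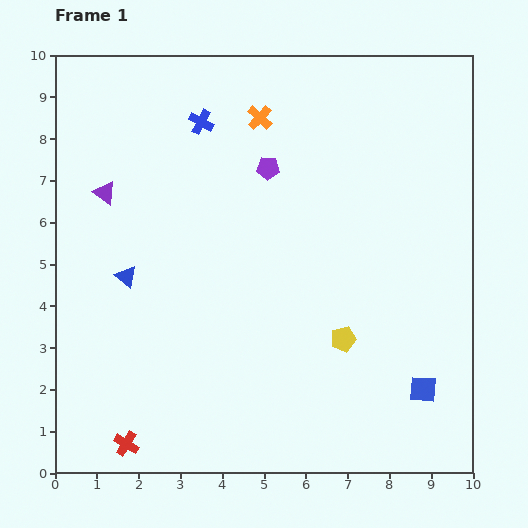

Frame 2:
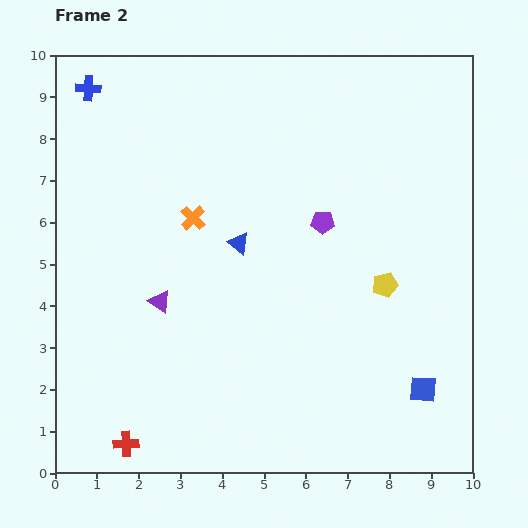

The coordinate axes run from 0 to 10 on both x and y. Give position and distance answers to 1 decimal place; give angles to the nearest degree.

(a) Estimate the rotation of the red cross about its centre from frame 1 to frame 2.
34° counter-clockwise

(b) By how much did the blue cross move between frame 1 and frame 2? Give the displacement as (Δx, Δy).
(-2.7, 0.8)

The blue cross was at (3.5, 8.4) in frame 1 and (0.8, 9.2) in frame 2.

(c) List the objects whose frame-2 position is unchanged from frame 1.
the blue square, the red cross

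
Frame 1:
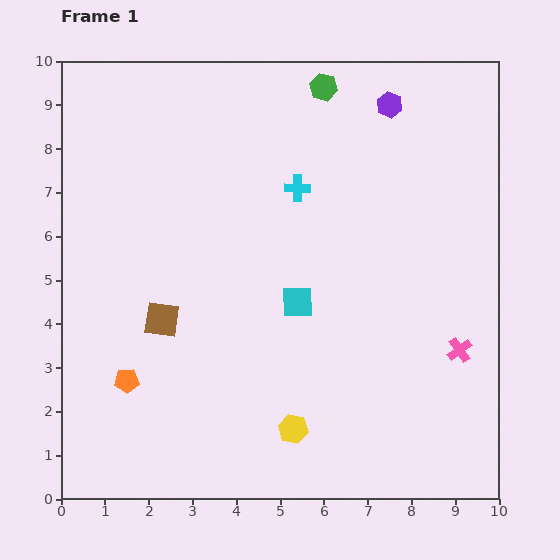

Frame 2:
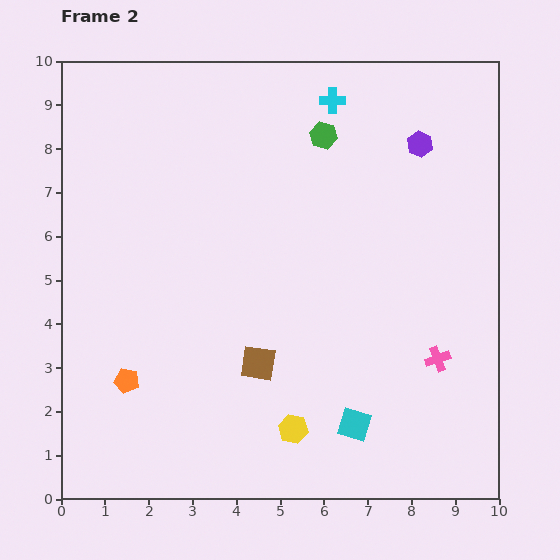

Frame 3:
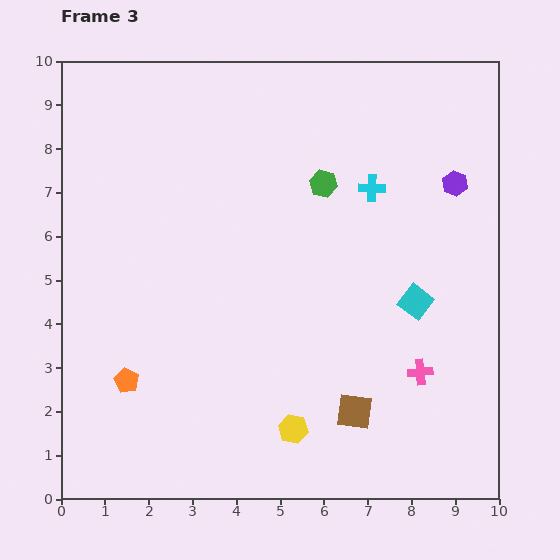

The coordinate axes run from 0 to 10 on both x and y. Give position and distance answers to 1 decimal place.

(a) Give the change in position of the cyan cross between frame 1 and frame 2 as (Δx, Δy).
(0.8, 2.0)

The cyan cross was at (5.4, 7.1) in frame 1 and (6.2, 9.1) in frame 2.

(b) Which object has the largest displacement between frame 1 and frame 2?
the cyan square

(moved 3.1; next 2.4)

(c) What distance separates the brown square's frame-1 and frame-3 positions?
4.9

The brown square moved from (2.3, 4.1) to (6.7, 2.0), a distance of √(4.4² + 2.1²) ≈ 4.9.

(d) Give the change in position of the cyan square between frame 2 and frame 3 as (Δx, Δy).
(1.4, 2.8)

The cyan square was at (6.7, 1.7) in frame 2 and (8.1, 4.5) in frame 3.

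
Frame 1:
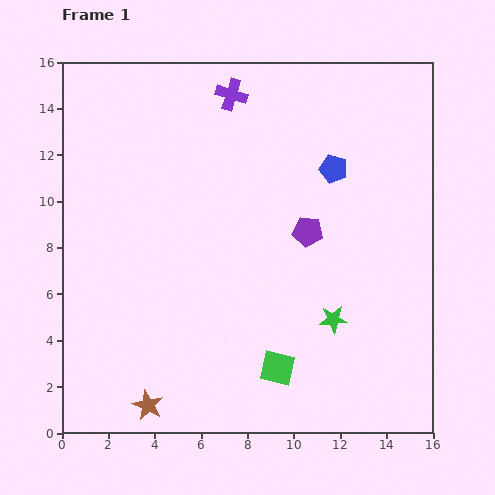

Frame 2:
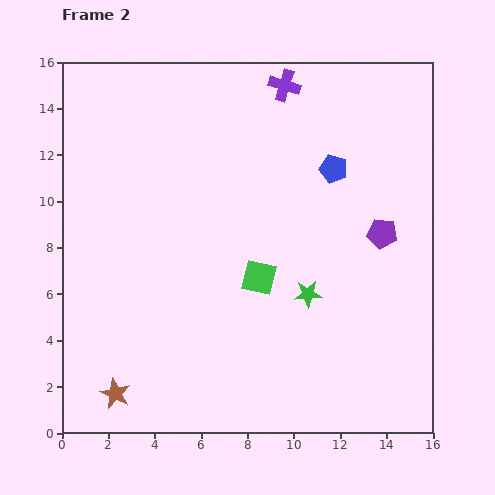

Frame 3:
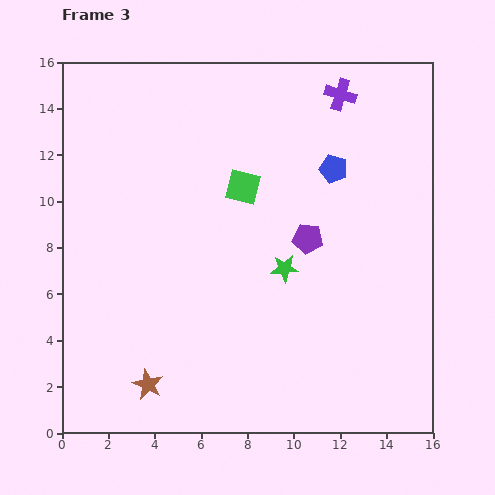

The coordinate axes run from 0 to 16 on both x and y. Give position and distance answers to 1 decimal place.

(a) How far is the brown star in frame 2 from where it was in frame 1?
1.5

The brown star moved from (3.7, 1.2) to (2.3, 1.7), a distance of √(1.4² + 0.5²) ≈ 1.5.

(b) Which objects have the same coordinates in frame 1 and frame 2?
the blue pentagon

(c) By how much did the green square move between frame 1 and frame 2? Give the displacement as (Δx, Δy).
(-0.8, 3.9)

The green square was at (9.3, 2.8) in frame 1 and (8.5, 6.7) in frame 2.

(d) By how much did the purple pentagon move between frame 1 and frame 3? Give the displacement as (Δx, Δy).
(0.0, -0.3)

The purple pentagon was at (10.6, 8.7) in frame 1 and (10.6, 8.4) in frame 3.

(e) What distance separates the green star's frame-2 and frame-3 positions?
1.5

The green star moved from (10.6, 6.0) to (9.6, 7.1), a distance of √(1.0² + 1.1²) ≈ 1.5.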